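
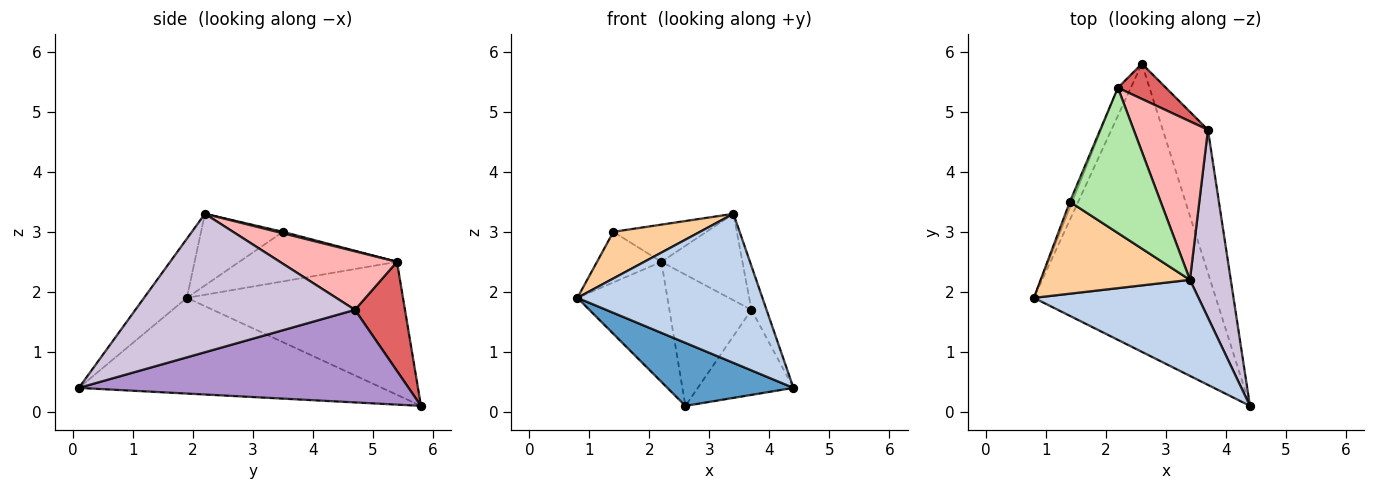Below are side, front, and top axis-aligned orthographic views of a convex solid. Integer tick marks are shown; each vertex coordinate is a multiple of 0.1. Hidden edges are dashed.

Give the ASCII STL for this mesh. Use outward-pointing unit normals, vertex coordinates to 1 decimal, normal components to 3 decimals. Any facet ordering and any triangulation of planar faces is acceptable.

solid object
 facet normal -0.457 -0.190 -0.869
  outer loop
   vertex 2.6 5.8 0.1
   vertex 4.4 0.1 0.4
   vertex 0.8 1.9 1.9
  endloop
 endfacet
 facet normal -0.191 -0.825 0.532
  outer loop
   vertex 3.4 2.2 3.3
   vertex 0.8 1.9 1.9
   vertex 4.4 0.1 0.4
  endloop
 endfacet
 facet normal -0.919 0.383 -0.089
  outer loop
   vertex 2.2 5.4 2.5
   vertex 2.6 5.8 0.1
   vertex 0.8 1.9 1.9
  endloop
 endfacet
 facet normal -0.393 -0.416 0.820
  outer loop
   vertex 1.4 3.5 3.0
   vertex 0.8 1.9 1.9
   vertex 3.4 2.2 3.3
  endloop
 endfacet
 facet normal -0.925 0.378 -0.045
  outer loop
   vertex 1.4 3.5 3.0
   vertex 2.2 5.4 2.5
   vertex 0.8 1.9 1.9
  endloop
 endfacet
 facet normal 0.016 0.248 0.969
  outer loop
   vertex 1.4 3.5 3.0
   vertex 3.4 2.2 3.3
   vertex 2.2 5.4 2.5
  endloop
 endfacet
 facet normal 0.507 0.832 0.223
  outer loop
   vertex 3.7 4.7 1.7
   vertex 2.6 5.8 0.1
   vertex 2.2 5.4 2.5
  endloop
 endfacet
 facet normal 0.569 0.394 0.722
  outer loop
   vertex 3.7 4.7 1.7
   vertex 2.2 5.4 2.5
   vertex 3.4 2.2 3.3
  endloop
 endfacet
 facet normal 0.870 0.252 -0.424
  outer loop
   vertex 3.7 4.7 1.7
   vertex 4.4 0.1 0.4
   vertex 2.6 5.8 0.1
  endloop
 endfacet
 facet normal 0.957 0.066 0.282
  outer loop
   vertex 3.7 4.7 1.7
   vertex 3.4 2.2 3.3
   vertex 4.4 0.1 0.4
  endloop
 endfacet
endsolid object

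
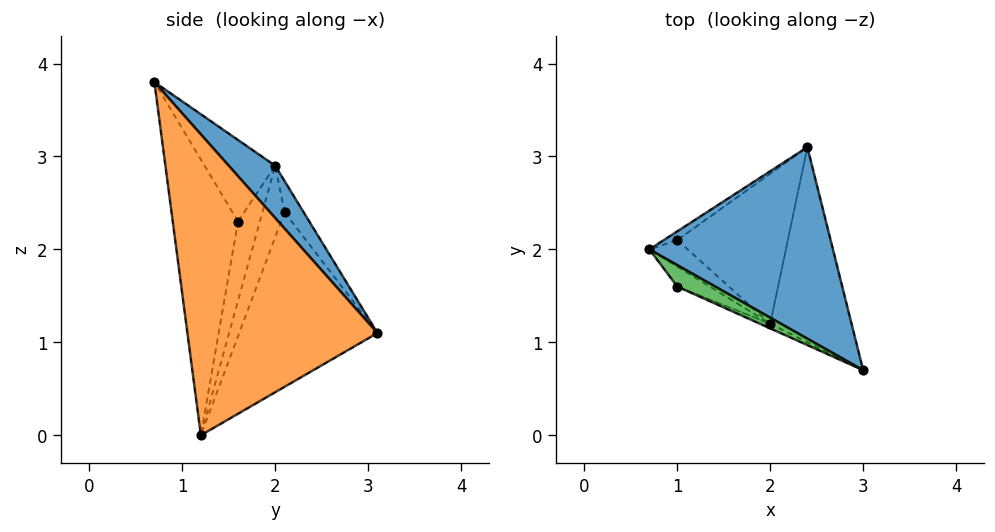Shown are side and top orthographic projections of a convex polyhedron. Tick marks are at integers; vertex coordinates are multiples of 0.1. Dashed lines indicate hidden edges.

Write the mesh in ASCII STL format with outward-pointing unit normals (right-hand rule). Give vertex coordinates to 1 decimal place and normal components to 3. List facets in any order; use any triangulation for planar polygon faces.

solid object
 facet normal 0.180 0.755 0.631
  outer loop
   vertex 2.4 3.1 1.1
   vertex 0.7 2.0 2.9
   vertex 3.0 0.7 3.8
  endloop
 endfacet
 facet normal 0.964 -0.052 -0.261
  outer loop
   vertex 2.0 1.2 0.0
   vertex 2.4 3.1 1.1
   vertex 3.0 0.7 3.8
  endloop
 endfacet
 facet normal -0.550 -0.795 0.255
  outer loop
   vertex 1.0 1.6 2.3
   vertex 3.0 0.7 3.8
   vertex 0.7 2.0 2.9
  endloop
 endfacet
 facet normal -0.918 -0.121 -0.378
  outer loop
   vertex 1.0 1.6 2.3
   vertex 0.7 2.0 2.9
   vertex 2.0 1.2 0.0
  endloop
 endfacet
 facet normal -0.401 -0.916 -0.015
  outer loop
   vertex 1.0 1.6 2.3
   vertex 2.0 1.2 0.0
   vertex 3.0 0.7 3.8
  endloop
 endfacet
 facet normal -0.728 0.610 -0.315
  outer loop
   vertex 1.0 2.1 2.4
   vertex 0.7 2.0 2.9
   vertex 2.4 3.1 1.1
  endloop
 endfacet
 facet normal -0.848 0.271 -0.455
  outer loop
   vertex 1.0 2.1 2.4
   vertex 2.0 1.2 0.0
   vertex 0.7 2.0 2.9
  endloop
 endfacet
 facet normal -0.759 0.438 -0.481
  outer loop
   vertex 1.0 2.1 2.4
   vertex 2.4 3.1 1.1
   vertex 2.0 1.2 0.0
  endloop
 endfacet
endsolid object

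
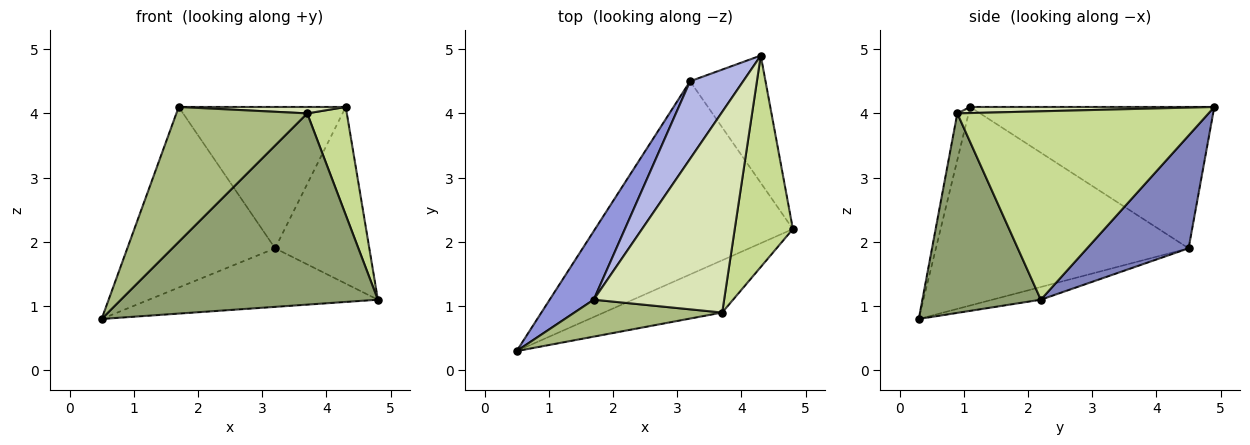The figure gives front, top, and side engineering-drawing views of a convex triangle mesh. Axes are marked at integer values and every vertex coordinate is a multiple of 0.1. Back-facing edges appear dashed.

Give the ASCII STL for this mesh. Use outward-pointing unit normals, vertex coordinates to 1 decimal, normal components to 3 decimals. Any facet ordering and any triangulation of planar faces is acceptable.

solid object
 facet normal -0.061 0.290 -0.955
  outer loop
   vertex 3.2 4.5 1.9
   vertex 4.8 2.2 1.1
   vertex 0.5 0.3 0.8
  endloop
 endfacet
 facet normal 0.658 0.611 -0.440
  outer loop
   vertex 3.2 4.5 1.9
   vertex 4.3 4.9 4.1
   vertex 4.8 2.2 1.1
  endloop
 endfacet
 facet normal -0.848 0.496 0.188
  outer loop
   vertex 3.2 4.5 1.9
   vertex 0.5 0.3 0.8
   vertex 1.7 1.1 4.1
  endloop
 endfacet
 facet normal -0.788 0.539 0.296
  outer loop
   vertex 3.2 4.5 1.9
   vertex 1.7 1.1 4.1
   vertex 4.3 4.9 4.1
  endloop
 endfacet
 facet normal 0.406 -0.881 -0.241
  outer loop
   vertex 3.7 0.9 4.0
   vertex 0.5 0.3 0.8
   vertex 4.8 2.2 1.1
  endloop
 endfacet
 facet normal -0.083 -0.961 0.263
  outer loop
   vertex 3.7 0.9 4.0
   vertex 1.7 1.1 4.1
   vertex 0.5 0.3 0.8
  endloop
 endfacet
 facet normal 0.945 -0.149 0.292
  outer loop
   vertex 3.7 0.9 4.0
   vertex 4.8 2.2 1.1
   vertex 4.3 4.9 4.1
  endloop
 endfacet
 facet normal 0.047 -0.032 0.998
  outer loop
   vertex 3.7 0.9 4.0
   vertex 4.3 4.9 4.1
   vertex 1.7 1.1 4.1
  endloop
 endfacet
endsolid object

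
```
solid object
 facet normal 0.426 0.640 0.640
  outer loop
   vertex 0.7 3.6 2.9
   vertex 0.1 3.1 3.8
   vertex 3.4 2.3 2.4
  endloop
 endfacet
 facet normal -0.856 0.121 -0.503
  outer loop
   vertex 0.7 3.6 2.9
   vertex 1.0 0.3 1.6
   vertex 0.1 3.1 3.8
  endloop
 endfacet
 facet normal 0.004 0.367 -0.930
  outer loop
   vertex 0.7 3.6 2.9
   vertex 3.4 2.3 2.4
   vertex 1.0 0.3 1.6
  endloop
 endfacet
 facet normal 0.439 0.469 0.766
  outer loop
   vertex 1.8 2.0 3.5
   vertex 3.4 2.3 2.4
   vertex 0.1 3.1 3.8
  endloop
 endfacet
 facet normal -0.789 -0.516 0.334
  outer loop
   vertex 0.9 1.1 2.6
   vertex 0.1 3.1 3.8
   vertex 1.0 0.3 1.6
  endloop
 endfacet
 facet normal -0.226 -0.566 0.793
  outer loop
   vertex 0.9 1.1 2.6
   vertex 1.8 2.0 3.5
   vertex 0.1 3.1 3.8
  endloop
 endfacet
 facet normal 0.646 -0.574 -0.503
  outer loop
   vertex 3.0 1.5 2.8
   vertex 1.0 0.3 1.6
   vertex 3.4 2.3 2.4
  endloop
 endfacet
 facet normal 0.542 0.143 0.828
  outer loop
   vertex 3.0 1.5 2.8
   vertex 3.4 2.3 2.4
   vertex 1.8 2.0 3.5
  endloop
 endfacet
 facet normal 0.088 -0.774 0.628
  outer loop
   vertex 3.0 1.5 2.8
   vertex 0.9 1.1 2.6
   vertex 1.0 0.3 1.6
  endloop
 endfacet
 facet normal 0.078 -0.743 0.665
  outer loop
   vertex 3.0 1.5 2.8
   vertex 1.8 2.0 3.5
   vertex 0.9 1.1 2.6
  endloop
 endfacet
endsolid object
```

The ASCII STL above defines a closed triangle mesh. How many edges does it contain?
15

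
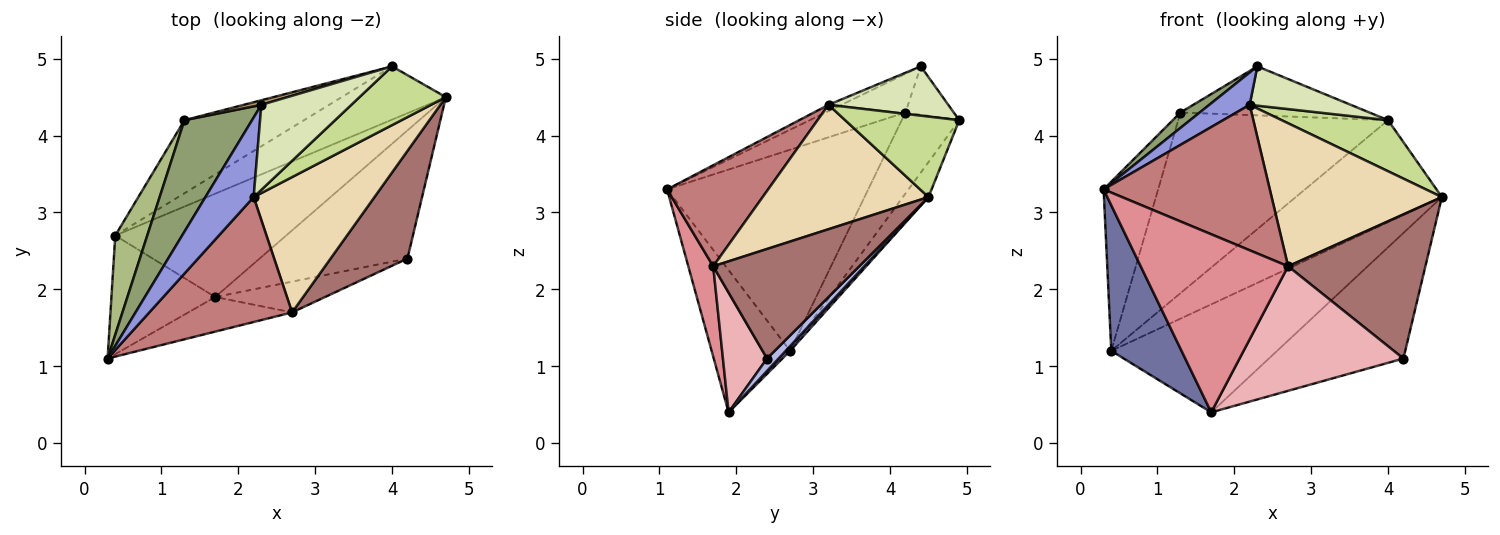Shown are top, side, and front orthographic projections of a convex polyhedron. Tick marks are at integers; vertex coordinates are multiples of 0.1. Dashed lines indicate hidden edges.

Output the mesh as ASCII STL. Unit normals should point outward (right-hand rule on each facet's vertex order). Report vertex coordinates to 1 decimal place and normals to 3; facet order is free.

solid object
 facet normal -0.655 -0.586 -0.478
  outer loop
   vertex 0.4 2.7 1.2
   vertex 1.7 1.9 0.4
   vertex 0.3 1.1 3.3
  endloop
 endfacet
 facet normal 0.019 0.722 -0.691
  outer loop
   vertex 0.4 2.7 1.2
   vertex 4.7 4.5 3.2
   vertex 1.7 1.9 0.4
  endloop
 endfacet
 facet normal -0.120 -0.373 0.920
  outer loop
   vertex 2.2 3.2 4.4
   vertex 2.3 4.4 4.9
   vertex 0.3 1.1 3.3
  endloop
 endfacet
 facet normal 0.060 0.699 -0.713
  outer loop
   vertex 4.2 2.4 1.1
   vertex 1.7 1.9 0.4
   vertex 4.7 4.5 3.2
  endloop
 endfacet
 facet normal -0.493 -0.119 0.862
  outer loop
   vertex 1.3 4.2 4.3
   vertex 0.3 1.1 3.3
   vertex 2.3 4.4 4.9
  endloop
 endfacet
 facet normal -0.954 0.259 0.152
  outer loop
   vertex 1.3 4.2 4.3
   vertex 0.4 2.7 1.2
   vertex 0.3 1.1 3.3
  endloop
 endfacet
 facet normal 0.575 -0.537 0.617
  outer loop
   vertex 4.0 4.9 4.2
   vertex 2.2 3.2 4.4
   vertex 4.7 4.5 3.2
  endloop
 endfacet
 facet normal 0.445 -0.376 0.813
  outer loop
   vertex 4.0 4.9 4.2
   vertex 2.3 4.4 4.9
   vertex 2.2 3.2 4.4
  endloop
 endfacet
 facet normal -0.247 0.965 0.090
  outer loop
   vertex 4.0 4.9 4.2
   vertex 1.3 4.2 4.3
   vertex 2.3 4.4 4.9
  endloop
 endfacet
 facet normal -0.154 0.876 -0.458
  outer loop
   vertex 4.0 4.9 4.2
   vertex 4.7 4.5 3.2
   vertex 0.4 2.7 1.2
  endloop
 endfacet
 facet normal -0.246 0.899 -0.363
  outer loop
   vertex 4.0 4.9 4.2
   vertex 0.4 2.7 1.2
   vertex 1.3 4.2 4.3
  endloop
 endfacet
 facet normal 0.578 -0.593 0.561
  outer loop
   vertex 2.7 1.7 2.3
   vertex 4.7 4.5 3.2
   vertex 2.2 3.2 4.4
  endloop
 endfacet
 facet normal 0.649 -0.610 0.455
  outer loop
   vertex 2.7 1.7 2.3
   vertex 4.2 2.4 1.1
   vertex 4.7 4.5 3.2
  endloop
 endfacet
 facet normal 0.419 -0.689 0.592
  outer loop
   vertex 2.7 1.7 2.3
   vertex 2.2 3.2 4.4
   vertex 0.3 1.1 3.3
  endloop
 endfacet
 facet normal 0.164 -0.968 -0.188
  outer loop
   vertex 2.7 1.7 2.3
   vertex 0.3 1.1 3.3
   vertex 1.7 1.9 0.4
  endloop
 endfacet
 facet normal 0.253 -0.939 -0.232
  outer loop
   vertex 2.7 1.7 2.3
   vertex 1.7 1.9 0.4
   vertex 4.2 2.4 1.1
  endloop
 endfacet
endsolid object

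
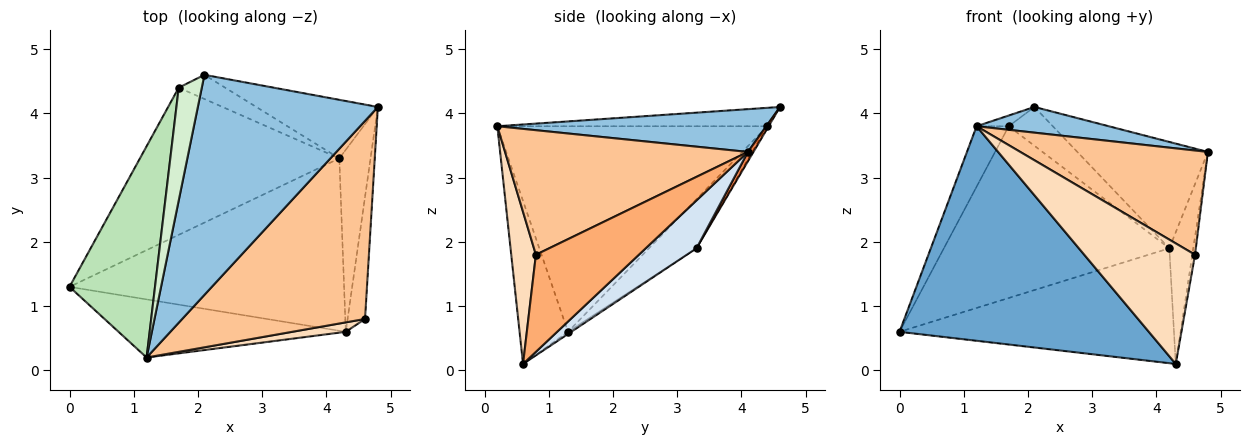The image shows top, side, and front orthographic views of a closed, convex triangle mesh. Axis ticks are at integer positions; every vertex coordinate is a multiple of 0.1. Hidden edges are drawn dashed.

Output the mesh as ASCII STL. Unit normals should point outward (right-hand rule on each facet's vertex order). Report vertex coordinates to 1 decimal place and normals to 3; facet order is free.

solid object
 facet normal -0.184 -0.949 -0.257
  outer loop
   vertex 1.2 0.2 3.8
   vertex 0.0 1.3 0.6
   vertex 4.3 0.6 0.1
  endloop
 endfacet
 facet normal 0.230 -0.113 0.967
  outer loop
   vertex 2.1 4.6 4.1
   vertex 1.2 0.2 3.8
   vertex 4.8 4.1 3.4
  endloop
 endfacet
 facet normal -0.006 0.555 -0.832
  outer loop
   vertex 4.2 3.3 1.9
   vertex 4.3 0.6 0.1
   vertex 0.0 1.3 0.6
  endloop
 endfacet
 facet normal 0.779 0.367 -0.508
  outer loop
   vertex 4.2 3.3 1.9
   vertex 4.8 4.1 3.4
   vertex 4.3 0.6 0.1
  endloop
 endfacet
 facet normal 0.037 0.875 -0.482
  outer loop
   vertex 4.2 3.3 1.9
   vertex 2.1 4.6 4.1
   vertex 4.8 4.1 3.4
  endloop
 endfacet
 facet normal 0.984 0.026 -0.177
  outer loop
   vertex 4.6 0.8 1.8
   vertex 4.3 0.6 0.1
   vertex 4.8 4.1 3.4
  endloop
 endfacet
 facet normal 0.516 -0.399 0.758
  outer loop
   vertex 4.6 0.8 1.8
   vertex 4.8 4.1 3.4
   vertex 1.2 0.2 3.8
  endloop
 endfacet
 facet normal 0.217 -0.973 0.076
  outer loop
   vertex 4.6 0.8 1.8
   vertex 1.2 0.2 3.8
   vertex 4.3 0.6 0.1
  endloop
 endfacet
 facet normal -0.158 0.750 -0.642
  outer loop
   vertex 1.7 4.4 3.8
   vertex 4.2 3.3 1.9
   vertex 0.0 1.3 0.6
  endloop
 endfacet
 facet normal -0.028 0.849 -0.528
  outer loop
   vertex 1.7 4.4 3.8
   vertex 2.1 4.6 4.1
   vertex 4.2 3.3 1.9
  endloop
 endfacet
 facet normal -0.918 0.109 0.382
  outer loop
   vertex 1.7 4.4 3.8
   vertex 0.0 1.3 0.6
   vertex 1.2 0.2 3.8
  endloop
 endfacet
 facet normal -0.622 0.074 0.780
  outer loop
   vertex 1.7 4.4 3.8
   vertex 1.2 0.2 3.8
   vertex 2.1 4.6 4.1
  endloop
 endfacet
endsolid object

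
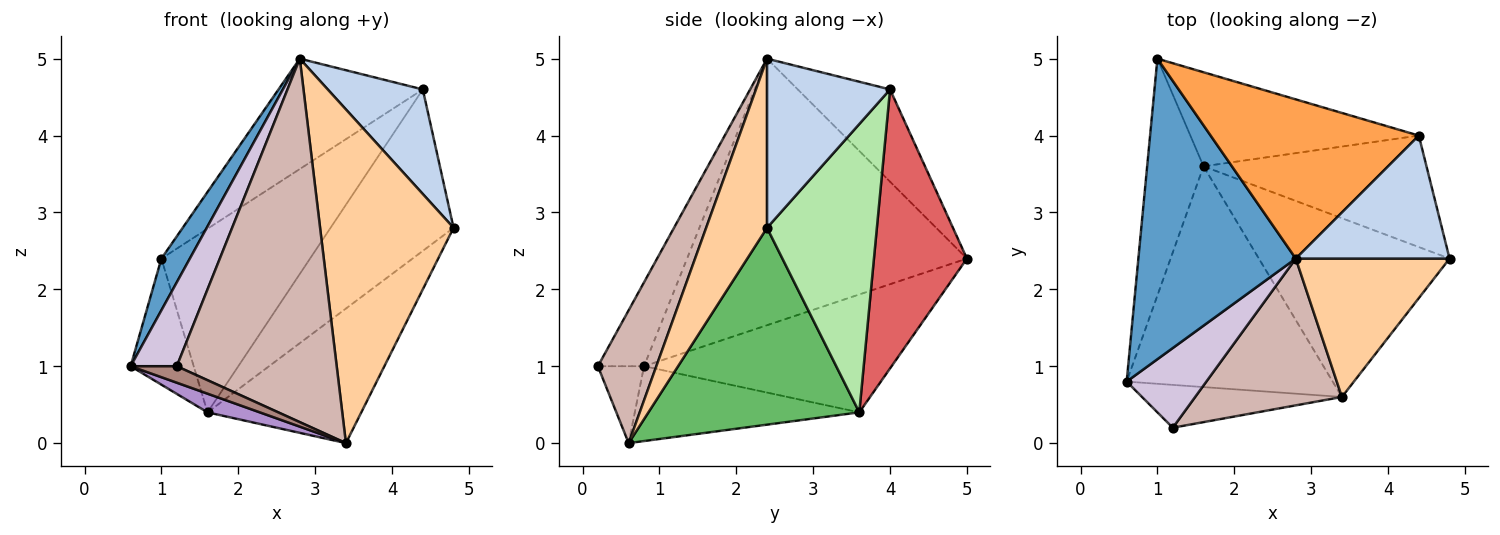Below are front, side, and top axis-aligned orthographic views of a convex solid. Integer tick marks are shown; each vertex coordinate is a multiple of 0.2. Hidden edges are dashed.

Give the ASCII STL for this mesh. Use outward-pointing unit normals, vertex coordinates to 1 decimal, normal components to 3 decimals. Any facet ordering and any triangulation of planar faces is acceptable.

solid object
 facet normal -0.858 -0.087 0.507
  outer loop
   vertex 2.8 2.4 5.0
   vertex 1.0 5.0 2.4
   vertex 0.6 0.8 1.0
  endloop
 endfacet
 facet normal 0.642 -0.496 0.584
  outer loop
   vertex 4.4 4.0 4.6
   vertex 2.8 2.4 5.0
   vertex 4.8 2.4 2.8
  endloop
 endfacet
 facet normal -0.342 0.535 0.772
  outer loop
   vertex 4.4 4.0 4.6
   vertex 1.0 5.0 2.4
   vertex 2.8 2.4 5.0
  endloop
 endfacet
 facet normal 0.388 -0.851 0.353
  outer loop
   vertex 3.4 0.6 0.0
   vertex 4.8 2.4 2.8
   vertex 2.8 2.4 5.0
  endloop
 endfacet
 facet normal 0.636 0.464 -0.616
  outer loop
   vertex 1.6 3.6 0.4
   vertex 4.8 2.4 2.8
   vertex 3.4 0.6 0.0
  endloop
 endfacet
 facet normal 0.592 0.663 -0.458
  outer loop
   vertex 1.6 3.6 0.4
   vertex 4.4 4.0 4.6
   vertex 4.8 2.4 2.8
  endloop
 endfacet
 facet normal 0.486 0.778 -0.398
  outer loop
   vertex 1.6 3.6 0.4
   vertex 1.0 5.0 2.4
   vertex 4.4 4.0 4.6
  endloop
 endfacet
 facet normal -0.879 0.224 -0.421
  outer loop
   vertex 1.6 3.6 0.4
   vertex 0.6 0.8 1.0
   vertex 1.0 5.0 2.4
  endloop
 endfacet
 facet normal -0.340 -0.079 -0.937
  outer loop
   vertex 1.6 3.6 0.4
   vertex 3.4 0.6 0.0
   vertex 0.6 0.8 1.0
  endloop
 endfacet
 facet normal -0.587 -0.587 0.558
  outer loop
   vertex 1.2 0.2 1.0
   vertex 2.8 2.4 5.0
   vertex 0.6 0.8 1.0
  endloop
 endfacet
 facet normal -0.338 -0.338 -0.878
  outer loop
   vertex 1.2 0.2 1.0
   vertex 0.6 0.8 1.0
   vertex 3.4 0.6 0.0
  endloop
 endfacet
 facet normal 0.321 -0.878 0.355
  outer loop
   vertex 1.2 0.2 1.0
   vertex 3.4 0.6 0.0
   vertex 2.8 2.4 5.0
  endloop
 endfacet
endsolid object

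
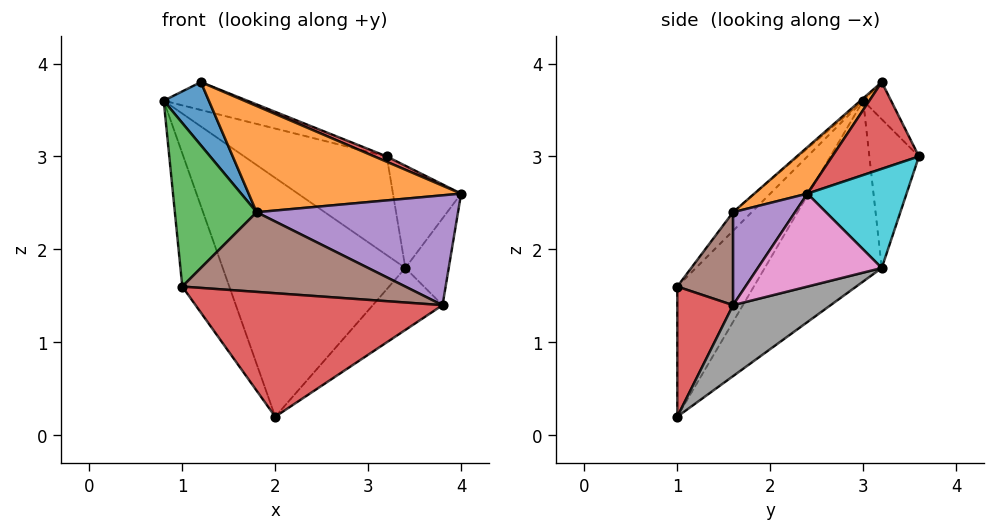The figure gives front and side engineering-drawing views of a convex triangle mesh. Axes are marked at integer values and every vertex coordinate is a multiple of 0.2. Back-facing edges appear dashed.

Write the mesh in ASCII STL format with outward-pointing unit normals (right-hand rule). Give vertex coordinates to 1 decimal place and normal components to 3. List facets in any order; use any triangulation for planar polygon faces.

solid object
 facet normal -0.728 0.447 -0.520
  outer loop
   vertex 2.0 1.0 0.2
   vertex 1.0 1.0 1.6
   vertex 0.8 3.0 3.6
  endloop
 endfacet
 facet normal -0.445 0.694 -0.566
  outer loop
   vertex 3.4 3.2 1.8
   vertex 2.0 1.0 0.2
   vertex 0.8 3.0 3.6
  endloop
 endfacet
 facet normal -0.160 -0.706 0.690
  outer loop
   vertex 1.8 1.6 2.4
   vertex 0.8 3.0 3.6
   vertex 1.0 1.0 1.6
  endloop
 endfacet
 facet normal 0.218 -0.964 0.155
  outer loop
   vertex 3.8 1.6 1.4
   vertex 1.0 1.0 1.6
   vertex 2.0 1.0 0.2
  endloop
 endfacet
 facet normal 0.253 -0.824 0.507
  outer loop
   vertex 3.8 1.6 1.4
   vertex 4.0 2.4 2.6
   vertex 1.8 1.6 2.4
  endloop
 endfacet
 facet normal 0.218 -0.873 0.436
  outer loop
   vertex 3.8 1.6 1.4
   vertex 1.8 1.6 2.4
   vertex 1.0 1.0 1.6
  endloop
 endfacet
 facet normal 0.883 0.309 -0.353
  outer loop
   vertex 3.8 1.6 1.4
   vertex 3.4 3.2 1.8
   vertex 4.0 2.4 2.6
  endloop
 endfacet
 facet normal 0.449 0.321 -0.834
  outer loop
   vertex 3.8 1.6 1.4
   vertex 2.0 1.0 0.2
   vertex 3.4 3.2 1.8
  endloop
 endfacet
 facet normal -0.308 0.886 -0.347
  outer loop
   vertex 3.2 3.6 3.0
   vertex 3.4 3.2 1.8
   vertex 0.8 3.0 3.6
  endloop
 endfacet
 facet normal 0.823 0.566 -0.051
  outer loop
   vertex 3.2 3.6 3.0
   vertex 4.0 2.4 2.6
   vertex 3.4 3.2 1.8
  endloop
 endfacet
 facet normal -0.039 -0.666 0.745
  outer loop
   vertex 1.2 3.2 3.8
   vertex 0.8 3.0 3.6
   vertex 1.8 1.6 2.4
  endloop
 endfacet
 facet normal 0.154 -0.617 0.772
  outer loop
   vertex 1.2 3.2 3.8
   vertex 1.8 1.6 2.4
   vertex 4.0 2.4 2.6
  endloop
 endfacet
 facet normal -0.302 0.905 -0.302
  outer loop
   vertex 1.2 3.2 3.8
   vertex 3.2 3.6 3.0
   vertex 0.8 3.0 3.6
  endloop
 endfacet
 facet normal 0.380 -0.054 0.923
  outer loop
   vertex 1.2 3.2 3.8
   vertex 4.0 2.4 2.6
   vertex 3.2 3.6 3.0
  endloop
 endfacet
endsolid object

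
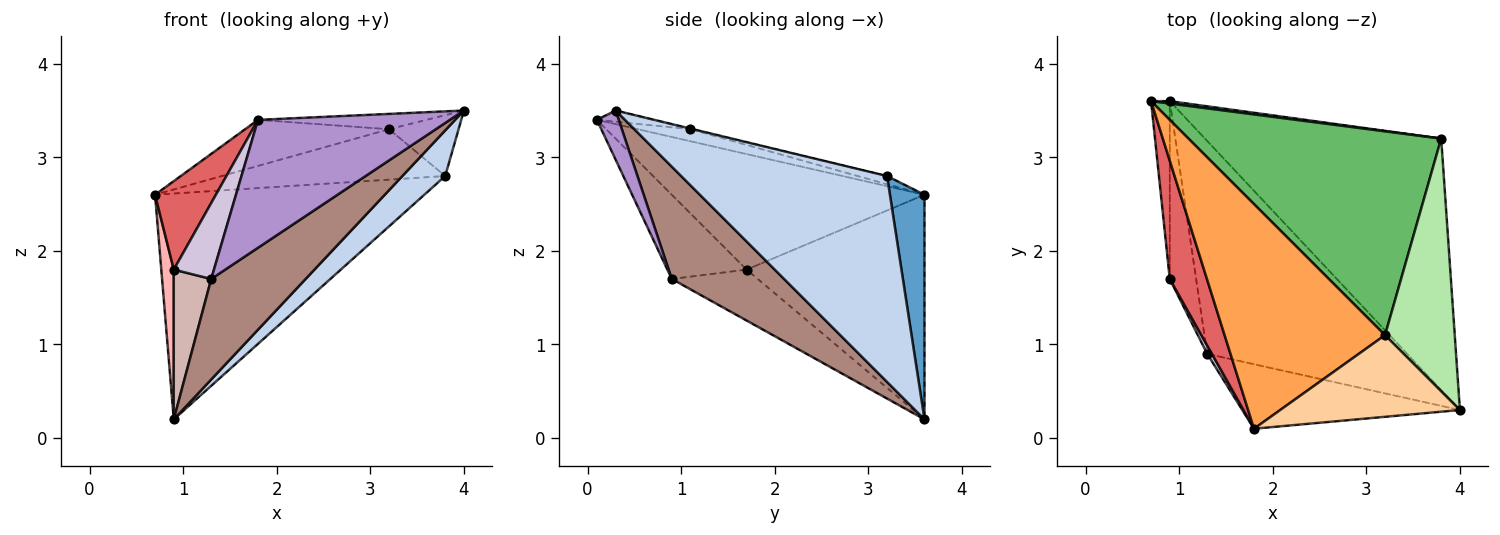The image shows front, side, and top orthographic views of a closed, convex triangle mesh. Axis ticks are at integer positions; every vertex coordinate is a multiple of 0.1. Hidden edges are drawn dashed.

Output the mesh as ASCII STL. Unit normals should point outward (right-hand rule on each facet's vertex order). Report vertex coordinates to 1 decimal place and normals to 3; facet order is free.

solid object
 facet normal 0.127 0.992 0.011
  outer loop
   vertex 3.8 3.2 2.8
   vertex 0.9 3.6 0.2
   vertex 0.7 3.6 2.6
  endloop
 endfacet
 facet normal 0.651 -0.135 -0.747
  outer loop
   vertex 3.8 3.2 2.8
   vertex 4.0 0.3 3.5
   vertex 0.9 3.6 0.2
  endloop
 endfacet
 facet normal -0.073 0.200 0.977
  outer loop
   vertex 3.2 1.1 3.3
   vertex 0.7 3.6 2.6
   vertex 1.8 0.1 3.4
  endloop
 endfacet
 facet normal -0.061 0.184 0.981
  outer loop
   vertex 3.2 1.1 3.3
   vertex 1.8 0.1 3.4
   vertex 4.0 0.3 3.5
  endloop
 endfacet
 facet normal -0.032 0.240 0.970
  outer loop
   vertex 3.2 1.1 3.3
   vertex 3.8 3.2 2.8
   vertex 0.7 3.6 2.6
  endloop
 endfacet
 facet normal -0.009 0.234 0.972
  outer loop
   vertex 3.2 1.1 3.3
   vertex 4.0 0.3 3.5
   vertex 3.8 3.2 2.8
  endloop
 endfacet
 facet normal -0.928 -0.223 0.299
  outer loop
   vertex 0.9 1.7 1.8
   vertex 1.8 0.1 3.4
   vertex 0.7 3.6 2.6
  endloop
 endfacet
 facet normal -0.994 -0.070 -0.083
  outer loop
   vertex 0.9 1.7 1.8
   vertex 0.7 3.6 2.6
   vertex 0.9 3.6 0.2
  endloop
 endfacet
 facet normal 0.101 -0.888 -0.448
  outer loop
   vertex 1.3 0.9 1.7
   vertex 4.0 0.3 3.5
   vertex 1.8 0.1 3.4
  endloop
 endfacet
 facet normal -0.891 -0.452 0.049
  outer loop
   vertex 1.3 0.9 1.7
   vertex 1.8 0.1 3.4
   vertex 0.9 1.7 1.8
  endloop
 endfacet
 facet normal 0.453 -0.381 -0.806
  outer loop
   vertex 1.3 0.9 1.7
   vertex 0.9 3.6 0.2
   vertex 4.0 0.3 3.5
  endloop
 endfacet
 facet normal -0.829 -0.361 -0.428
  outer loop
   vertex 1.3 0.9 1.7
   vertex 0.9 1.7 1.8
   vertex 0.9 3.6 0.2
  endloop
 endfacet
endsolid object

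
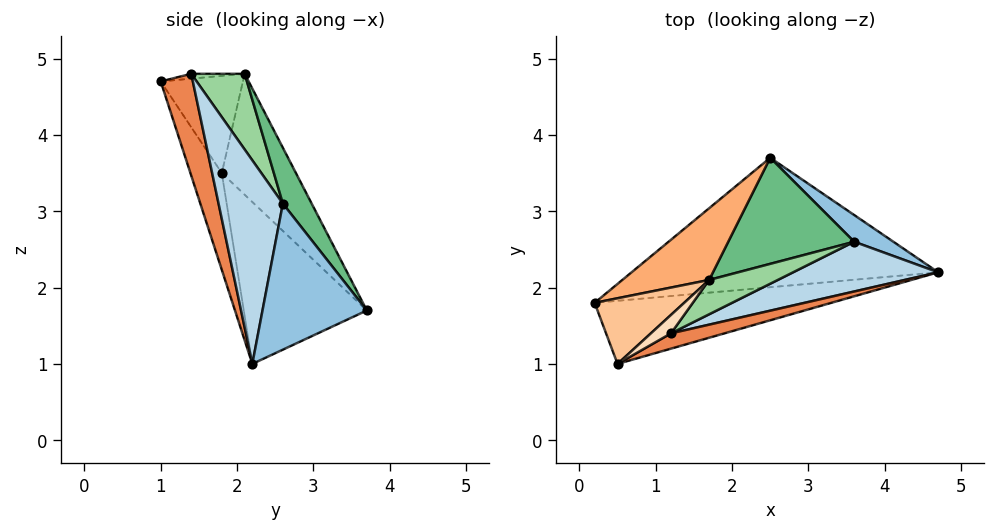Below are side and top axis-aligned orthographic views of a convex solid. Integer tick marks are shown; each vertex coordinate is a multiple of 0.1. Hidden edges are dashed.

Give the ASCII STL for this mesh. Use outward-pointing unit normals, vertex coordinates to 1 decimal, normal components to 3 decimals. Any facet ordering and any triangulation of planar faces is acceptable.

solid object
 facet normal -0.451 -0.263 -0.853
  outer loop
   vertex 2.5 3.7 1.7
   vertex 4.7 2.2 1.0
   vertex 0.2 1.8 3.5
  endloop
 endfacet
 facet normal 0.590 0.792 0.158
  outer loop
   vertex 3.6 2.6 3.1
   vertex 4.7 2.2 1.0
   vertex 2.5 3.7 1.7
  endloop
 endfacet
 facet normal 0.634 -0.628 0.452
  outer loop
   vertex 3.6 2.6 3.1
   vertex 1.2 1.4 4.8
   vertex 4.7 2.2 1.0
  endloop
 endfacet
 facet normal -0.207 -0.837 -0.506
  outer loop
   vertex 0.5 1.0 4.7
   vertex 0.2 1.8 3.5
   vertex 4.7 2.2 1.0
  endloop
 endfacet
 facet normal 0.456 -0.857 0.239
  outer loop
   vertex 0.5 1.0 4.7
   vertex 4.7 2.2 1.0
   vertex 1.2 1.4 4.8
  endloop
 endfacet
 facet normal -0.443 0.838 0.318
  outer loop
   vertex 1.7 2.1 4.8
   vertex 2.5 3.7 1.7
   vertex 0.2 1.8 3.5
  endloop
 endfacet
 facet normal -0.591 0.595 0.545
  outer loop
   vertex 1.7 2.1 4.8
   vertex 0.2 1.8 3.5
   vertex 0.5 1.0 4.7
  endloop
 endfacet
 facet normal -0.231 0.165 0.959
  outer loop
   vertex 1.7 2.1 4.8
   vertex 0.5 1.0 4.7
   vertex 1.2 1.4 4.8
  endloop
 endfacet
 facet normal 0.218 0.843 0.491
  outer loop
   vertex 1.7 2.1 4.8
   vertex 3.6 2.6 3.1
   vertex 2.5 3.7 1.7
  endloop
 endfacet
 facet normal 0.655 -0.468 0.594
  outer loop
   vertex 1.7 2.1 4.8
   vertex 1.2 1.4 4.8
   vertex 3.6 2.6 3.1
  endloop
 endfacet
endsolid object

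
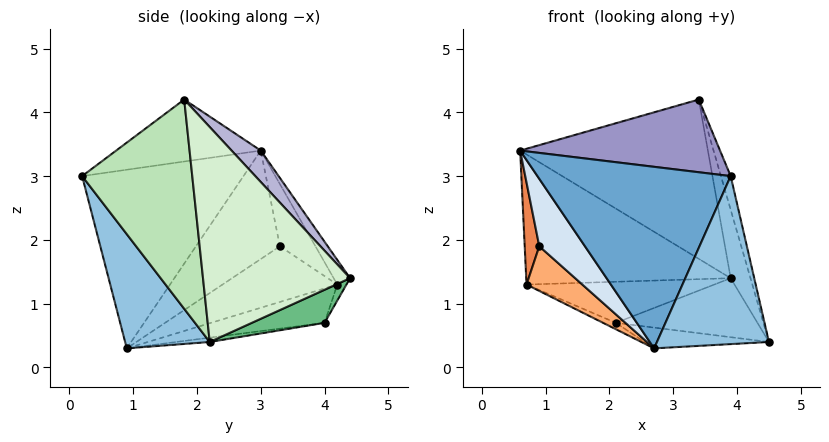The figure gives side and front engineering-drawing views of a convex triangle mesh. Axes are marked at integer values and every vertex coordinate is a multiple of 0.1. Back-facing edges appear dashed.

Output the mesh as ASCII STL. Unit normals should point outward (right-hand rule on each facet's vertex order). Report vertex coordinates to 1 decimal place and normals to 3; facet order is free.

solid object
 facet normal -0.639 -0.765 0.086
  outer loop
   vertex 2.7 0.9 0.3
   vertex 3.9 0.2 3.0
   vertex 0.6 3.0 3.4
  endloop
 endfacet
 facet normal 0.544 -0.721 -0.429
  outer loop
   vertex 2.7 0.9 0.3
   vertex 4.5 2.2 0.4
   vertex 3.9 0.2 3.0
  endloop
 endfacet
 facet normal -0.070 0.868 0.492
  outer loop
   vertex 3.9 4.4 1.4
   vertex 0.7 4.2 1.3
   vertex 0.6 3.0 3.4
  endloop
 endfacet
 facet normal -0.848 -0.461 -0.262
  outer loop
   vertex 0.9 3.3 1.9
   vertex 2.7 0.9 0.3
   vertex 0.6 3.0 3.4
  endloop
 endfacet
 facet normal -0.895 -0.367 -0.252
  outer loop
   vertex 0.9 3.3 1.9
   vertex 0.6 3.0 3.4
   vertex 0.7 4.2 1.3
  endloop
 endfacet
 facet normal -0.847 -0.412 -0.335
  outer loop
   vertex 0.9 3.3 1.9
   vertex 0.7 4.2 1.3
   vertex 2.7 0.9 0.3
  endloop
 endfacet
 facet normal -0.033 0.122 -0.992
  outer loop
   vertex 2.1 4.0 0.7
   vertex 4.5 2.2 0.4
   vertex 2.7 0.9 0.3
  endloop
 endfacet
 facet normal -0.388 0.044 -0.921
  outer loop
   vertex 2.1 4.0 0.7
   vertex 2.7 0.9 0.3
   vertex 0.7 4.2 1.3
  endloop
 endfacet
 facet normal 0.233 0.454 -0.860
  outer loop
   vertex 2.1 4.0 0.7
   vertex 3.9 4.4 1.4
   vertex 4.5 2.2 0.4
  endloop
 endfacet
 facet normal -0.044 0.912 -0.407
  outer loop
   vertex 2.1 4.0 0.7
   vertex 0.7 4.2 1.3
   vertex 3.9 4.4 1.4
  endloop
 endfacet
 facet normal 0.955 0.084 0.285
  outer loop
   vertex 3.4 1.8 4.2
   vertex 3.9 0.2 3.0
   vertex 4.5 2.2 0.4
  endloop
 endfacet
 facet normal 0.949 0.128 0.288
  outer loop
   vertex 3.4 1.8 4.2
   vertex 4.5 2.2 0.4
   vertex 3.9 4.4 1.4
  endloop
 endfacet
 facet normal -0.450 -0.622 0.641
  outer loop
   vertex 3.4 1.8 4.2
   vertex 0.6 3.0 3.4
   vertex 3.9 0.2 3.0
  endloop
 endfacet
 facet normal 0.112 0.718 0.687
  outer loop
   vertex 3.4 1.8 4.2
   vertex 3.9 4.4 1.4
   vertex 0.6 3.0 3.4
  endloop
 endfacet
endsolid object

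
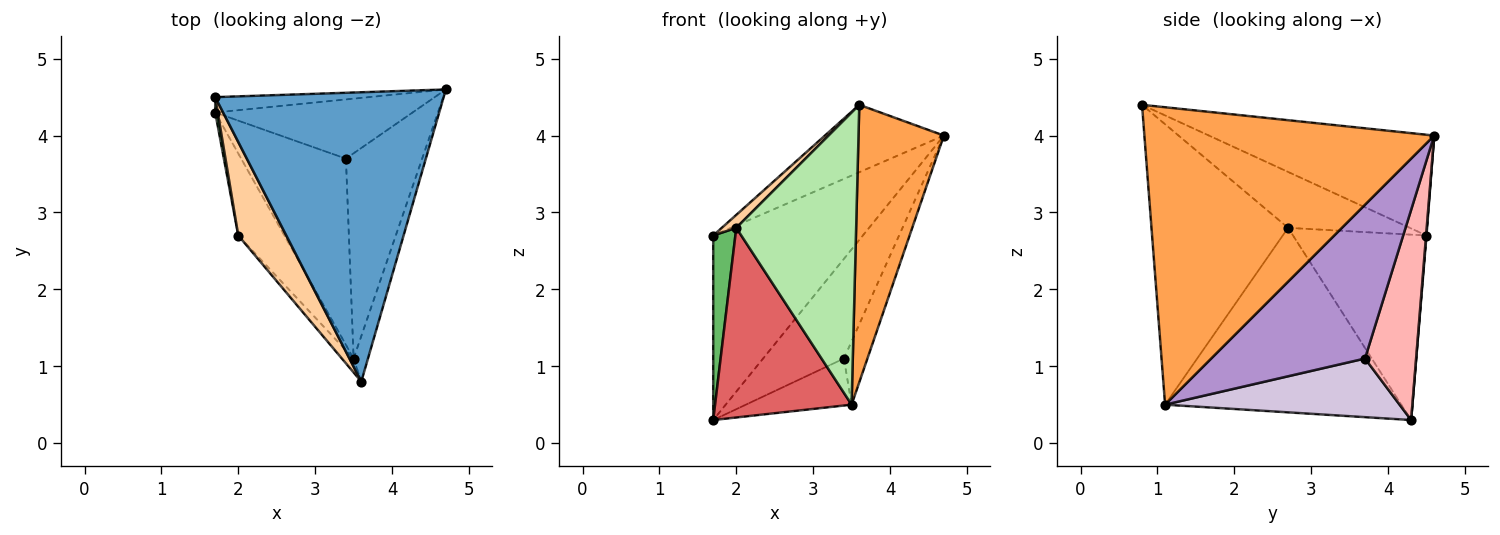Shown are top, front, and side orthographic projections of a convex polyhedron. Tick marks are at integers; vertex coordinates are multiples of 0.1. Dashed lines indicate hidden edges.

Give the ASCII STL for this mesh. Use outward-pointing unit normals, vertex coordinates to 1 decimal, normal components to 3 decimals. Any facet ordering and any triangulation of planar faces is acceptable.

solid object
 facet normal -0.395 0.208 0.895
  outer loop
   vertex 3.6 0.8 4.4
   vertex 4.7 4.6 4.0
   vertex 1.7 4.5 2.7
  endloop
 endfacet
 facet normal 0.003 0.997 -0.083
  outer loop
   vertex 1.7 4.3 0.3
   vertex 1.7 4.5 2.7
   vertex 4.7 4.6 4.0
  endloop
 endfacet
 facet normal 0.958 -0.282 -0.046
  outer loop
   vertex 3.5 1.1 0.5
   vertex 4.7 4.6 4.0
   vertex 3.6 0.8 4.4
  endloop
 endfacet
 facet normal -0.756 -0.090 0.649
  outer loop
   vertex 2.0 2.7 2.8
   vertex 3.6 0.8 4.4
   vertex 1.7 4.5 2.7
  endloop
 endfacet
 facet normal -0.986 -0.164 0.014
  outer loop
   vertex 2.0 2.7 2.8
   vertex 1.7 4.5 2.7
   vertex 1.7 4.3 0.3
  endloop
 endfacet
 facet normal -0.751 -0.659 -0.031
  outer loop
   vertex 2.0 2.7 2.8
   vertex 3.5 1.1 0.5
   vertex 3.6 0.8 4.4
  endloop
 endfacet
 facet normal -0.846 -0.489 -0.212
  outer loop
   vertex 2.0 2.7 2.8
   vertex 1.7 4.3 0.3
   vertex 3.5 1.1 0.5
  endloop
 endfacet
 facet normal 0.478 0.755 -0.449
  outer loop
   vertex 3.4 3.7 1.1
   vertex 1.7 4.3 0.3
   vertex 4.7 4.6 4.0
  endloop
 endfacet
 facet normal 0.888 0.136 -0.440
  outer loop
   vertex 3.4 3.7 1.1
   vertex 4.7 4.6 4.0
   vertex 3.5 1.1 0.5
  endloop
 endfacet
 facet normal 0.477 0.215 -0.852
  outer loop
   vertex 3.4 3.7 1.1
   vertex 3.5 1.1 0.5
   vertex 1.7 4.3 0.3
  endloop
 endfacet
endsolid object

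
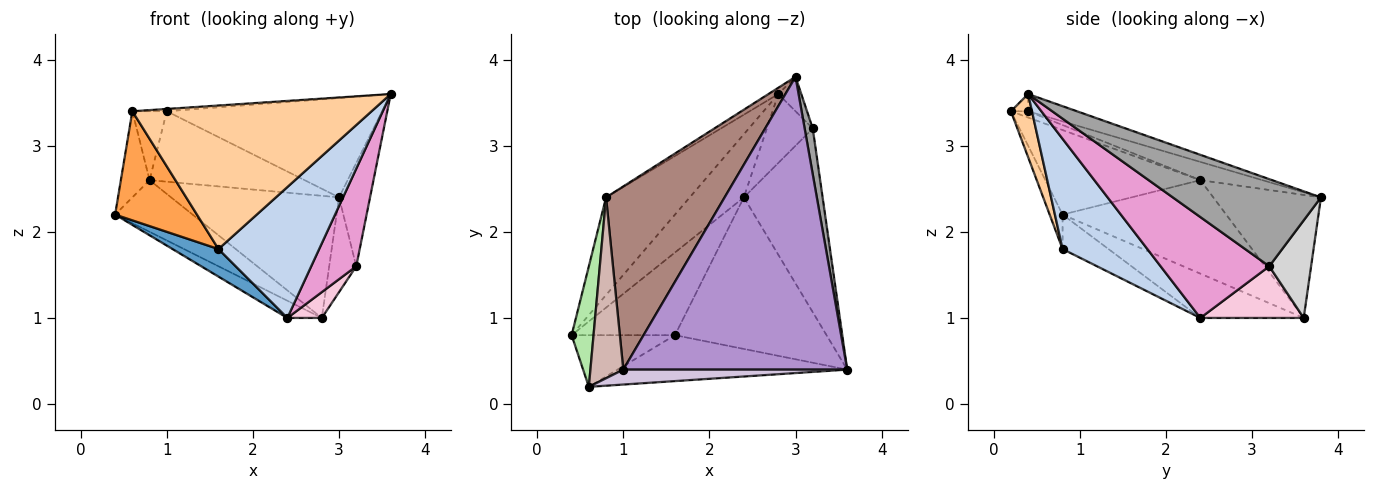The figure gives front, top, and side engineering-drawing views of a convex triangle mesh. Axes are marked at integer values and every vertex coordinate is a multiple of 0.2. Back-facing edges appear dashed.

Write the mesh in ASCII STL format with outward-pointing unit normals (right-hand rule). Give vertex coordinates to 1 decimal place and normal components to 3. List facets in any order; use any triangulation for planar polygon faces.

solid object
 facet normal -0.302 -0.302 -0.905
  outer loop
   vertex 1.6 0.8 1.8
   vertex 0.4 0.8 2.2
   vertex 2.4 2.4 1.0
  endloop
 endfacet
 facet normal 0.482 -0.573 -0.663
  outer loop
   vertex 1.6 0.8 1.8
   vertex 2.4 2.4 1.0
   vertex 3.6 0.4 3.6
  endloop
 endfacet
 facet normal -0.141 -0.895 -0.424
  outer loop
   vertex 1.6 0.8 1.8
   vertex 0.6 0.2 3.4
   vertex 0.4 0.8 2.2
  endloop
 endfacet
 facet normal 0.084 -0.949 -0.304
  outer loop
   vertex 1.6 0.8 1.8
   vertex 3.6 0.4 3.6
   vertex 0.6 0.2 3.4
  endloop
 endfacet
 facet normal -0.620 0.207 -0.757
  outer loop
   vertex 2.8 3.6 1.0
   vertex 2.4 2.4 1.0
   vertex 0.4 0.8 2.2
  endloop
 endfacet
 facet normal -0.953 0.176 0.247
  outer loop
   vertex 0.8 2.4 2.6
   vertex 0.4 0.8 2.2
   vertex 0.6 0.2 3.4
  endloop
 endfacet
 facet normal -0.703 0.333 -0.629
  outer loop
   vertex 0.8 2.4 2.6
   vertex 2.8 3.6 1.0
   vertex 0.4 0.8 2.2
  endloop
 endfacet
 facet normal -0.539 0.841 -0.043
  outer loop
   vertex 0.8 2.4 2.6
   vertex 3.0 3.8 2.4
   vertex 2.8 3.6 1.0
  endloop
 endfacet
 facet normal -0.073 0.321 0.944
  outer loop
   vertex 1.0 0.4 3.4
   vertex 3.6 0.4 3.6
   vertex 3.0 3.8 2.4
  endloop
 endfacet
 facet normal -0.076 0.152 0.986
  outer loop
   vertex 1.0 0.4 3.4
   vertex 0.6 0.2 3.4
   vertex 3.6 0.4 3.6
  endloop
 endfacet
 facet normal -0.142 0.355 0.924
  outer loop
   vertex 1.0 0.4 3.4
   vertex 3.0 3.8 2.4
   vertex 0.8 2.4 2.6
  endloop
 endfacet
 facet normal -0.175 0.350 0.920
  outer loop
   vertex 1.0 0.4 3.4
   vertex 0.8 2.4 2.6
   vertex 0.6 0.2 3.4
  endloop
 endfacet
 facet normal 0.749 -0.311 -0.585
  outer loop
   vertex 3.2 3.2 1.6
   vertex 3.6 0.4 3.6
   vertex 2.4 2.4 1.0
  endloop
 endfacet
 facet normal 0.725 -0.242 -0.645
  outer loop
   vertex 3.2 3.2 1.6
   vertex 2.4 2.4 1.0
   vertex 2.8 3.6 1.0
  endloop
 endfacet
 facet normal 0.975 0.204 0.091
  outer loop
   vertex 3.2 3.2 1.6
   vertex 3.0 3.8 2.4
   vertex 3.6 0.4 3.6
  endloop
 endfacet
 facet normal 0.824 0.533 -0.194
  outer loop
   vertex 3.2 3.2 1.6
   vertex 2.8 3.6 1.0
   vertex 3.0 3.8 2.4
  endloop
 endfacet
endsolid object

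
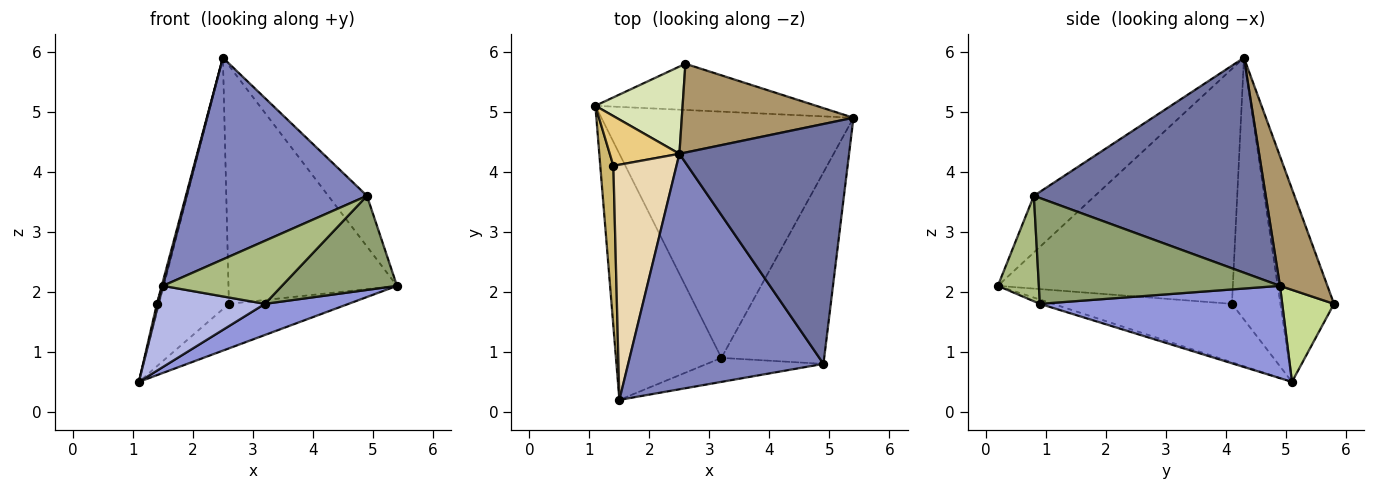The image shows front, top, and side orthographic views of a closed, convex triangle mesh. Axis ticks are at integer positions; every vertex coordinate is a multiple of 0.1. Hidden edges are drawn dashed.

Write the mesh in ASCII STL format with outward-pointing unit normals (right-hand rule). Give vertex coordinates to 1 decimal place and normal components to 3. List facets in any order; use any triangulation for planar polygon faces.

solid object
 facet normal 0.778 0.130 0.614
  outer loop
   vertex 4.9 0.8 3.6
   vertex 5.4 4.9 2.1
   vertex 2.5 4.3 5.9
  endloop
 endfacet
 facet normal -0.215 -0.635 0.742
  outer loop
   vertex 4.9 0.8 3.6
   vertex 2.5 4.3 5.9
   vertex 1.5 0.2 2.1
  endloop
 endfacet
 facet normal 0.341 -0.118 -0.932
  outer loop
   vertex 3.2 0.9 1.8
   vertex 1.1 5.1 0.5
   vertex 5.4 4.9 2.1
  endloop
 endfacet
 facet normal -0.039 -0.313 -0.949
  outer loop
   vertex 3.2 0.9 1.8
   vertex 1.5 0.2 2.1
   vertex 1.1 5.1 0.5
  endloop
 endfacet
 facet normal 0.679 -0.324 -0.659
  outer loop
   vertex 3.2 0.9 1.8
   vertex 5.4 4.9 2.1
   vertex 4.9 0.8 3.6
  endloop
 endfacet
 facet normal 0.306 -0.890 -0.339
  outer loop
   vertex 3.2 0.9 1.8
   vertex 4.9 0.8 3.6
   vertex 1.5 0.2 2.1
  endloop
 endfacet
 facet normal 0.288 0.665 -0.690
  outer loop
   vertex 2.6 5.8 1.8
   vertex 5.4 4.9 2.1
   vertex 1.1 5.1 0.5
  endloop
 endfacet
 facet normal -0.587 0.765 0.265
  outer loop
   vertex 2.6 5.8 1.8
   vertex 1.1 5.1 0.5
   vertex 2.5 4.3 5.9
  endloop
 endfacet
 facet normal 0.255 0.906 0.338
  outer loop
   vertex 2.6 5.8 1.8
   vertex 2.5 4.3 5.9
   vertex 5.4 4.9 2.1
  endloop
 endfacet
 facet normal -0.976 -0.008 0.219
  outer loop
   vertex 1.4 4.1 1.8
   vertex 1.1 5.1 0.5
   vertex 1.5 0.2 2.1
  endloop
 endfacet
 facet normal -0.965 0.044 0.257
  outer loop
   vertex 1.4 4.1 1.8
   vertex 2.5 4.3 5.9
   vertex 1.1 5.1 0.5
  endloop
 endfacet
 facet normal -0.966 -0.005 0.259
  outer loop
   vertex 1.4 4.1 1.8
   vertex 1.5 0.2 2.1
   vertex 2.5 4.3 5.9
  endloop
 endfacet
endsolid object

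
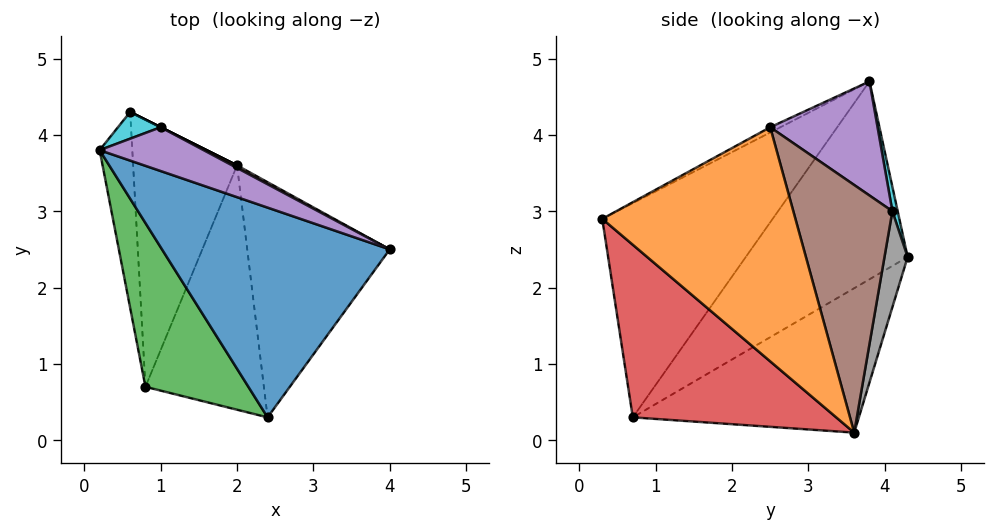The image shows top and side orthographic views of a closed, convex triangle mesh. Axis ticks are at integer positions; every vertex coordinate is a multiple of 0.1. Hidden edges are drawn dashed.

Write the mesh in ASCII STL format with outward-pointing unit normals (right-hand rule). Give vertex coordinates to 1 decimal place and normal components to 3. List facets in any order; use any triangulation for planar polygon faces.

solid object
 facet normal -0.020 -0.467 0.884
  outer loop
   vertex 2.4 0.3 2.9
   vertex 4.0 2.5 4.1
   vertex 0.2 3.8 4.7
  endloop
 endfacet
 facet normal 0.809 -0.320 -0.493
  outer loop
   vertex 2.0 3.6 0.1
   vertex 4.0 2.5 4.1
   vertex 2.4 0.3 2.9
  endloop
 endfacet
 facet normal -0.707 -0.620 0.340
  outer loop
   vertex 0.8 0.7 0.3
   vertex 2.4 0.3 2.9
   vertex 0.2 3.8 4.7
  endloop
 endfacet
 facet normal 0.771 -0.355 -0.529
  outer loop
   vertex 0.8 0.7 0.3
   vertex 2.0 3.6 0.1
   vertex 2.4 0.3 2.9
  endloop
 endfacet
 facet normal 0.352 0.880 0.321
  outer loop
   vertex 1.0 4.1 3.0
   vertex 0.2 3.8 4.7
   vertex 4.0 2.5 4.1
  endloop
 endfacet
 facet normal 0.468 0.884 0.009
  outer loop
   vertex 1.0 4.1 3.0
   vertex 4.0 2.5 4.1
   vertex 2.0 3.6 0.1
  endloop
 endfacet
 facet normal -0.778 0.283 -0.560
  outer loop
   vertex 0.6 4.3 2.4
   vertex 2.0 3.6 0.1
   vertex 0.8 0.7 0.3
  endloop
 endfacet
 facet normal 0.447 0.894 0.000
  outer loop
   vertex 0.6 4.3 2.4
   vertex 1.0 4.1 3.0
   vertex 2.0 3.6 0.1
  endloop
 endfacet
 facet normal -0.986 0.040 -0.163
  outer loop
   vertex 0.6 4.3 2.4
   vertex 0.8 0.7 0.3
   vertex 0.2 3.8 4.7
  endloop
 endfacet
 facet normal 0.133 0.963 0.233
  outer loop
   vertex 0.6 4.3 2.4
   vertex 0.2 3.8 4.7
   vertex 1.0 4.1 3.0
  endloop
 endfacet
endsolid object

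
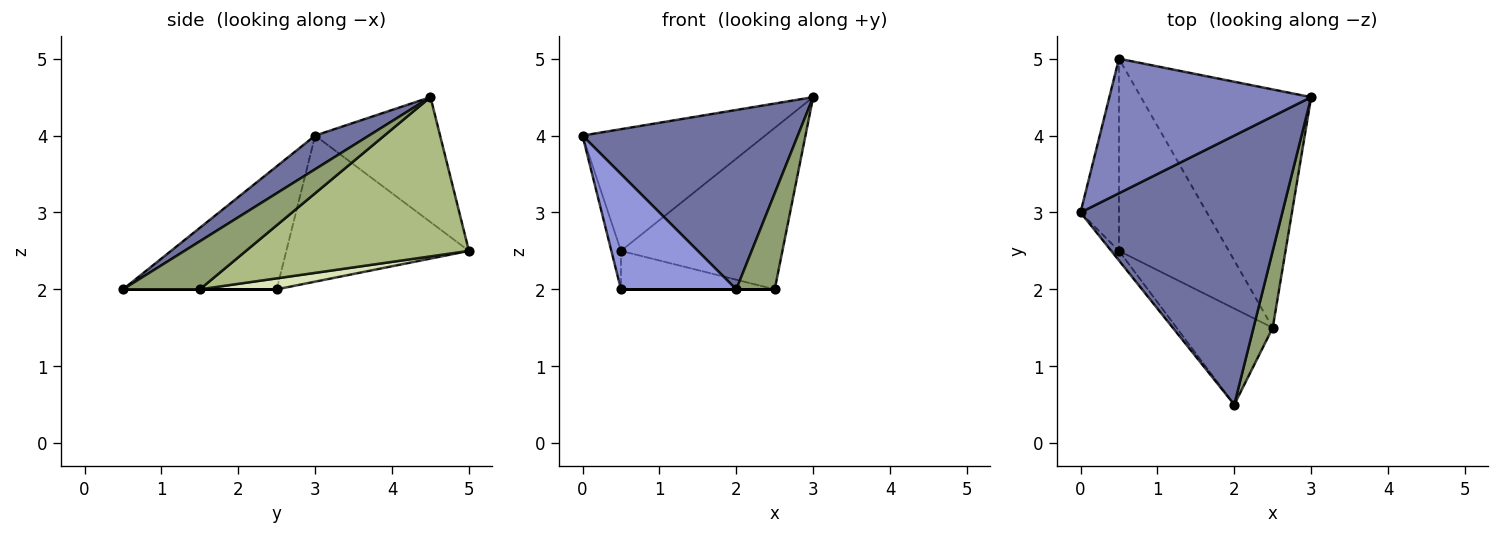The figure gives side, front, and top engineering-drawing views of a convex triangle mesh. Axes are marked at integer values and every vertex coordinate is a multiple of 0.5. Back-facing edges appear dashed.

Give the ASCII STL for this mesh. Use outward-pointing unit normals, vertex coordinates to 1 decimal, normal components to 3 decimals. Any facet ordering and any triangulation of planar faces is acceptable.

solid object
 facet normal 0.137 -0.549 0.824
  outer loop
   vertex 2.0 0.5 2.0
   vertex 3.0 4.5 4.5
   vertex 0.0 3.0 4.0
  endloop
 endfacet
 facet normal -0.417 0.610 0.674
  outer loop
   vertex 0.5 5.0 2.5
   vertex 0.0 3.0 4.0
   vertex 3.0 4.5 4.5
  endloop
 endfacet
 facet normal -0.799 -0.599 -0.050
  outer loop
   vertex 0.5 2.5 2.0
   vertex 2.0 0.5 2.0
   vertex 0.0 3.0 4.0
  endloop
 endfacet
 facet normal -0.966 0.051 -0.254
  outer loop
   vertex 0.5 2.5 2.0
   vertex 0.0 3.0 4.0
   vertex 0.5 5.0 2.5
  endloop
 endfacet
 facet normal 0.842 -0.421 0.337
  outer loop
   vertex 2.5 1.5 2.0
   vertex 3.0 4.5 4.5
   vertex 2.0 0.5 2.0
  endloop
 endfacet
 facet normal 0.612 0.443 -0.655
  outer loop
   vertex 2.5 1.5 2.0
   vertex 0.5 5.0 2.5
   vertex 3.0 4.5 4.5
  endloop
 endfacet
 facet normal 0.000 0.000 -1.000
  outer loop
   vertex 2.5 1.5 2.0
   vertex 2.0 0.5 2.0
   vertex 0.5 2.5 2.0
  endloop
 endfacet
 facet normal 0.098 0.195 -0.976
  outer loop
   vertex 2.5 1.5 2.0
   vertex 0.5 2.5 2.0
   vertex 0.5 5.0 2.5
  endloop
 endfacet
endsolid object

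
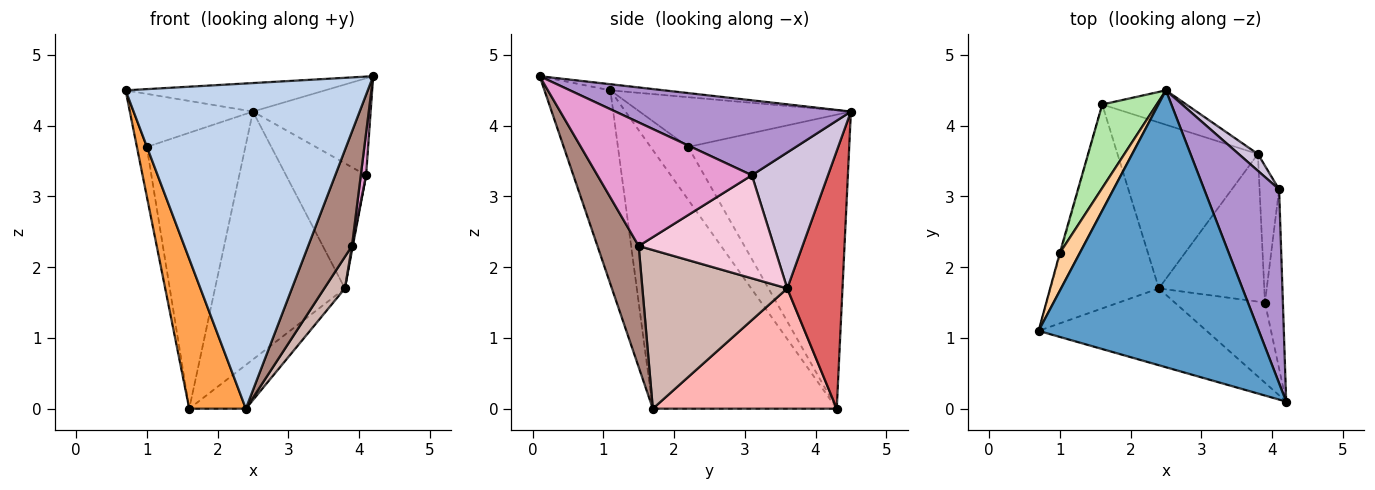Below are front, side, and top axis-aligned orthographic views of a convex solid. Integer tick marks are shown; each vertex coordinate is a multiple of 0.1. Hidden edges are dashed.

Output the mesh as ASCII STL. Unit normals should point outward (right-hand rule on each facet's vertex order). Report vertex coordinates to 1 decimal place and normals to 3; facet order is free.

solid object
 facet normal -0.028 0.102 0.994
  outer loop
   vertex 2.5 4.5 4.2
   vertex 0.7 1.1 4.5
   vertex 4.2 0.1 4.7
  endloop
 endfacet
 facet normal -0.256 -0.941 -0.222
  outer loop
   vertex 2.4 1.7 0.0
   vertex 4.2 0.1 4.7
   vertex 0.7 1.1 4.5
  endloop
 endfacet
 facet normal -0.887 -0.273 -0.372
  outer loop
   vertex 2.4 1.7 0.0
   vertex 0.7 1.1 4.5
   vertex 1.6 4.3 0.0
  endloop
 endfacet
 facet normal -0.822 0.464 0.330
  outer loop
   vertex 1.0 2.2 3.7
   vertex 0.7 1.1 4.5
   vertex 2.5 4.5 4.2
  endloop
 endfacet
 facet normal -0.967 0.255 -0.012
  outer loop
   vertex 1.0 2.2 3.7
   vertex 1.6 4.3 0.0
   vertex 0.7 1.1 4.5
  endloop
 endfacet
 facet normal -0.843 0.516 0.156
  outer loop
   vertex 1.0 2.2 3.7
   vertex 2.5 4.5 4.2
   vertex 1.6 4.3 0.0
  endloop
 endfacet
 facet normal 0.388 0.913 -0.127
  outer loop
   vertex 3.8 3.6 1.7
   vertex 1.6 4.3 0.0
   vertex 2.5 4.5 4.2
  endloop
 endfacet
 facet normal 0.638 0.196 -0.745
  outer loop
   vertex 3.8 3.6 1.7
   vertex 2.4 1.7 0.0
   vertex 1.6 4.3 0.0
  endloop
 endfacet
 facet normal 0.667 0.333 0.667
  outer loop
   vertex 4.1 3.1 3.3
   vertex 2.5 4.5 4.2
   vertex 4.2 0.1 4.7
  endloop
 endfacet
 facet normal 0.686 0.721 0.097
  outer loop
   vertex 4.1 3.1 3.3
   vertex 3.8 3.6 1.7
   vertex 2.5 4.5 4.2
  endloop
 endfacet
 facet normal 0.611 -0.648 -0.455
  outer loop
   vertex 3.9 1.5 2.3
   vertex 4.2 0.1 4.7
   vertex 2.4 1.7 0.0
  endloop
 endfacet
 facet normal 0.827 -0.118 -0.550
  outer loop
   vertex 3.9 1.5 2.3
   vertex 2.4 1.7 0.0
   vertex 3.8 3.6 1.7
  endloop
 endfacet
 facet normal 0.989 -0.034 -0.143
  outer loop
   vertex 3.9 1.5 2.3
   vertex 4.1 3.1 3.3
   vertex 4.2 0.1 4.7
  endloop
 endfacet
 facet normal 0.982 -0.006 -0.186
  outer loop
   vertex 3.9 1.5 2.3
   vertex 3.8 3.6 1.7
   vertex 4.1 3.1 3.3
  endloop
 endfacet
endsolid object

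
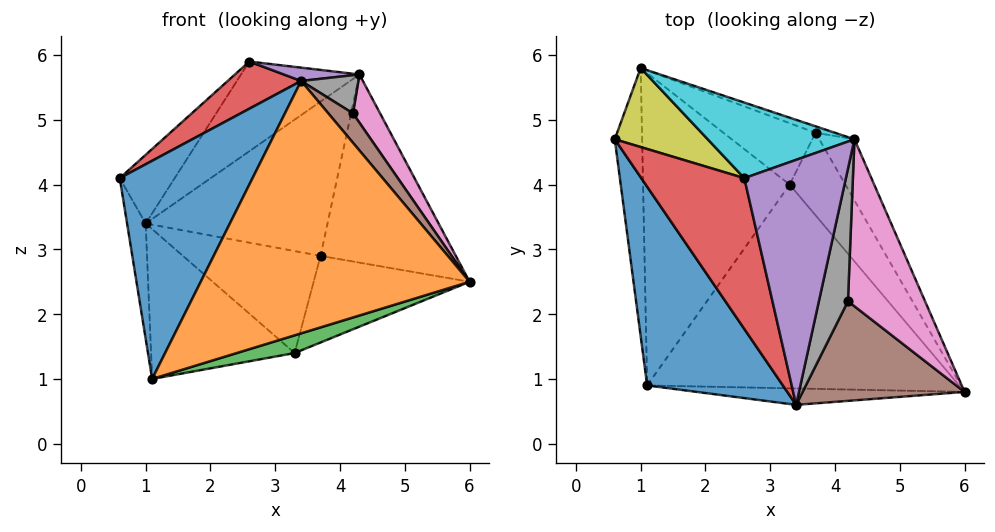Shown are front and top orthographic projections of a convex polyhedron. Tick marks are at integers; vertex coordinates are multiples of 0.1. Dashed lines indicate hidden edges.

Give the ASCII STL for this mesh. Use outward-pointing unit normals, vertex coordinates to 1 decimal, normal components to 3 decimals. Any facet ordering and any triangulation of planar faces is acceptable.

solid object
 facet normal -0.822 -0.421 0.384
  outer loop
   vertex 3.4 0.6 5.6
   vertex 0.6 4.7 4.1
   vertex 1.1 0.9 1.0
  endloop
 endfacet
 facet normal -0.001 -0.998 -0.065
  outer loop
   vertex 3.4 0.6 5.6
   vertex 1.1 0.9 1.0
   vertex 6.0 0.8 2.5
  endloop
 endfacet
 facet normal 0.290 -0.083 -0.953
  outer loop
   vertex 3.3 4.0 1.4
   vertex 6.0 0.8 2.5
   vertex 1.1 0.9 1.0
  endloop
 endfacet
 facet normal -0.688 -0.217 0.692
  outer loop
   vertex 2.6 4.1 5.9
   vertex 0.6 4.7 4.1
   vertex 3.4 0.6 5.6
  endloop
 endfacet
 facet normal 0.135 -0.054 0.989
  outer loop
   vertex 2.6 4.1 5.9
   vertex 3.4 0.6 5.6
   vertex 4.3 4.7 5.7
  endloop
 endfacet
 facet normal 0.759 -0.184 0.625
  outer loop
   vertex 4.2 2.2 5.1
   vertex 3.4 0.6 5.6
   vertex 6.0 0.8 2.5
  endloop
 endfacet
 facet normal 0.761 -0.180 0.624
  outer loop
   vertex 4.2 2.2 5.1
   vertex 6.0 0.8 2.5
   vertex 4.3 4.7 5.7
  endloop
 endfacet
 facet normal 0.756 -0.181 0.629
  outer loop
   vertex 4.2 2.2 5.1
   vertex 4.3 4.7 5.7
   vertex 3.4 0.6 5.6
  endloop
 endfacet
 facet normal -0.435 0.591 0.680
  outer loop
   vertex 1.0 5.8 3.4
   vertex 0.6 4.7 4.1
   vertex 2.6 4.1 5.9
  endloop
 endfacet
 facet normal -0.191 0.751 0.632
  outer loop
   vertex 1.0 5.8 3.4
   vertex 2.6 4.1 5.9
   vertex 4.3 4.7 5.7
  endloop
 endfacet
 facet normal -0.937 0.137 -0.320
  outer loop
   vertex 1.0 5.8 3.4
   vertex 1.1 0.9 1.0
   vertex 0.6 4.7 4.1
  endloop
 endfacet
 facet normal -0.407 0.395 -0.824
  outer loop
   vertex 1.0 5.8 3.4
   vertex 3.3 4.0 1.4
   vertex 1.1 0.9 1.0
  endloop
 endfacet
 facet normal 0.848 0.504 -0.164
  outer loop
   vertex 3.7 4.8 2.9
   vertex 4.3 4.7 5.7
   vertex 6.0 0.8 2.5
  endloop
 endfacet
 facet normal 0.751 0.478 -0.455
  outer loop
   vertex 3.7 4.8 2.9
   vertex 6.0 0.8 2.5
   vertex 3.3 4.0 1.4
  endloop
 endfacet
 facet normal 0.341 0.939 -0.039
  outer loop
   vertex 3.7 4.8 2.9
   vertex 1.0 5.8 3.4
   vertex 4.3 4.7 5.7
  endloop
 endfacet
 facet normal 0.216 0.836 -0.504
  outer loop
   vertex 3.7 4.8 2.9
   vertex 3.3 4.0 1.4
   vertex 1.0 5.8 3.4
  endloop
 endfacet
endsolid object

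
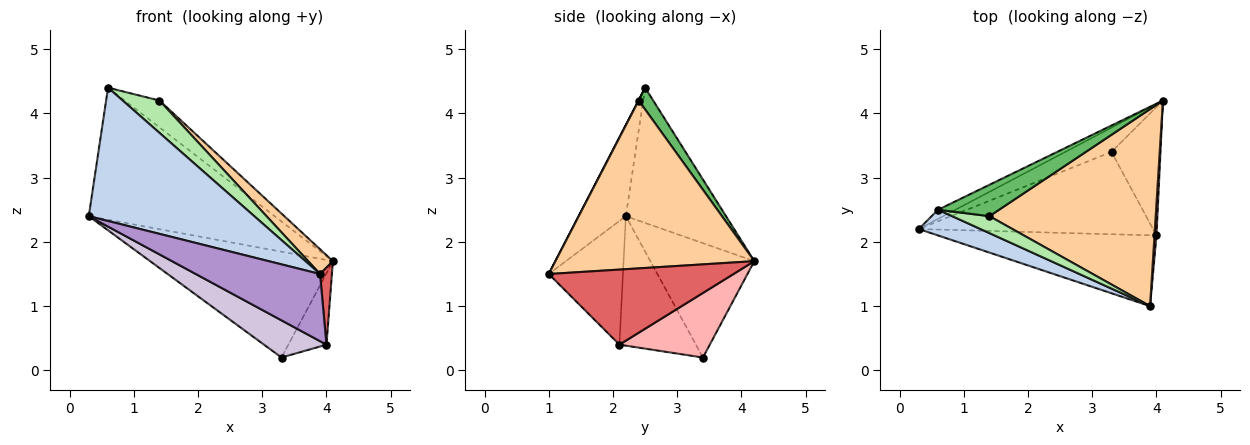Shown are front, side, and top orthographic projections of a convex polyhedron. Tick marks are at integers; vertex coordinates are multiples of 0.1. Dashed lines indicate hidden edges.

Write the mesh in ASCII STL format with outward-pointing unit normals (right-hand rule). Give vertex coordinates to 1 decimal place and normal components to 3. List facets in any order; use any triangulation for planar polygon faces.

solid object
 facet normal -0.474 0.879 -0.061
  outer loop
   vertex 0.6 2.5 4.4
   vertex 4.1 4.2 1.7
   vertex 0.3 2.2 2.4
  endloop
 endfacet
 facet normal -0.270 -0.946 0.182
  outer loop
   vertex 0.6 2.5 4.4
   vertex 0.3 2.2 2.4
   vertex 3.9 1.0 1.5
  endloop
 endfacet
 facet normal -0.485 0.852 -0.196
  outer loop
   vertex 3.3 3.4 0.2
   vertex 0.3 2.2 2.4
   vertex 4.1 4.2 1.7
  endloop
 endfacet
 facet normal 0.708 -0.088 0.701
  outer loop
   vertex 1.4 2.4 4.2
   vertex 3.9 1.0 1.5
   vertex 4.1 4.2 1.7
  endloop
 endfacet
 facet normal 0.262 0.627 0.734
  outer loop
   vertex 1.4 2.4 4.2
   vertex 4.1 4.2 1.7
   vertex 0.6 2.5 4.4
  endloop
 endfacet
 facet normal 0.005 -0.886 0.464
  outer loop
   vertex 1.4 2.4 4.2
   vertex 0.6 2.5 4.4
   vertex 3.9 1.0 1.5
  endloop
 endfacet
 facet normal 0.998 -0.064 0.027
  outer loop
   vertex 4.0 2.1 0.4
   vertex 4.1 4.2 1.7
   vertex 3.9 1.0 1.5
  endloop
 endfacet
 facet normal 0.755 0.319 -0.573
  outer loop
   vertex 4.0 2.1 0.4
   vertex 3.3 3.4 0.2
   vertex 4.1 4.2 1.7
  endloop
 endfacet
 facet normal -0.380 -0.637 -0.671
  outer loop
   vertex 4.0 2.1 0.4
   vertex 3.9 1.0 1.5
   vertex 0.3 2.2 2.4
  endloop
 endfacet
 facet normal -0.450 -0.367 -0.814
  outer loop
   vertex 4.0 2.1 0.4
   vertex 0.3 2.2 2.4
   vertex 3.3 3.4 0.2
  endloop
 endfacet
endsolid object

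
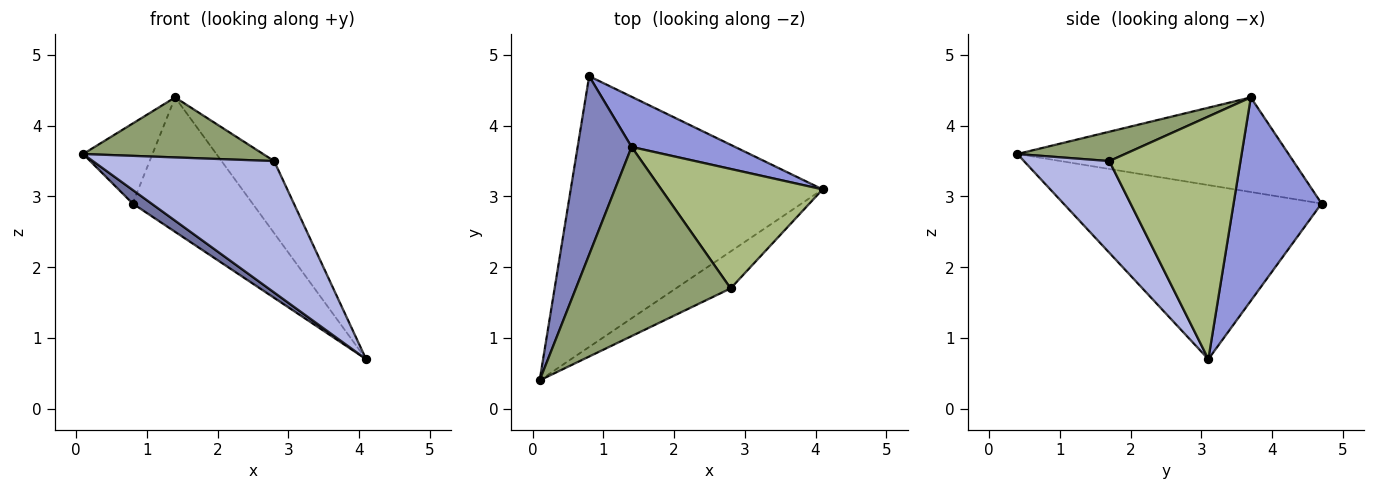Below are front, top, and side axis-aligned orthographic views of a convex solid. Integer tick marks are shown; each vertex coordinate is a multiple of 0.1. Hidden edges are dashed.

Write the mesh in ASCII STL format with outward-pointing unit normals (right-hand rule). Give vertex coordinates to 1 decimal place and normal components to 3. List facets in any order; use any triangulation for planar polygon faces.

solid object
 facet normal -0.568 -0.041 -0.822
  outer loop
   vertex 0.8 4.7 2.9
   vertex 4.1 3.1 0.7
   vertex 0.1 0.4 3.6
  endloop
 endfacet
 facet normal -0.848 0.217 0.484
  outer loop
   vertex 1.4 3.7 4.4
   vertex 0.8 4.7 2.9
   vertex 0.1 0.4 3.6
  endloop
 endfacet
 facet normal 0.566 0.772 0.288
  outer loop
   vertex 1.4 3.7 4.4
   vertex 4.1 3.1 0.7
   vertex 0.8 4.7 2.9
  endloop
 endfacet
 facet normal 0.413 -0.877 -0.247
  outer loop
   vertex 2.8 1.7 3.5
   vertex 0.1 0.4 3.6
   vertex 4.1 3.1 0.7
  endloop
 endfacet
 facet normal 0.178 -0.298 0.938
  outer loop
   vertex 2.8 1.7 3.5
   vertex 1.4 3.7 4.4
   vertex 0.1 0.4 3.6
  endloop
 endfacet
 facet normal 0.790 0.317 0.525
  outer loop
   vertex 2.8 1.7 3.5
   vertex 4.1 3.1 0.7
   vertex 1.4 3.7 4.4
  endloop
 endfacet
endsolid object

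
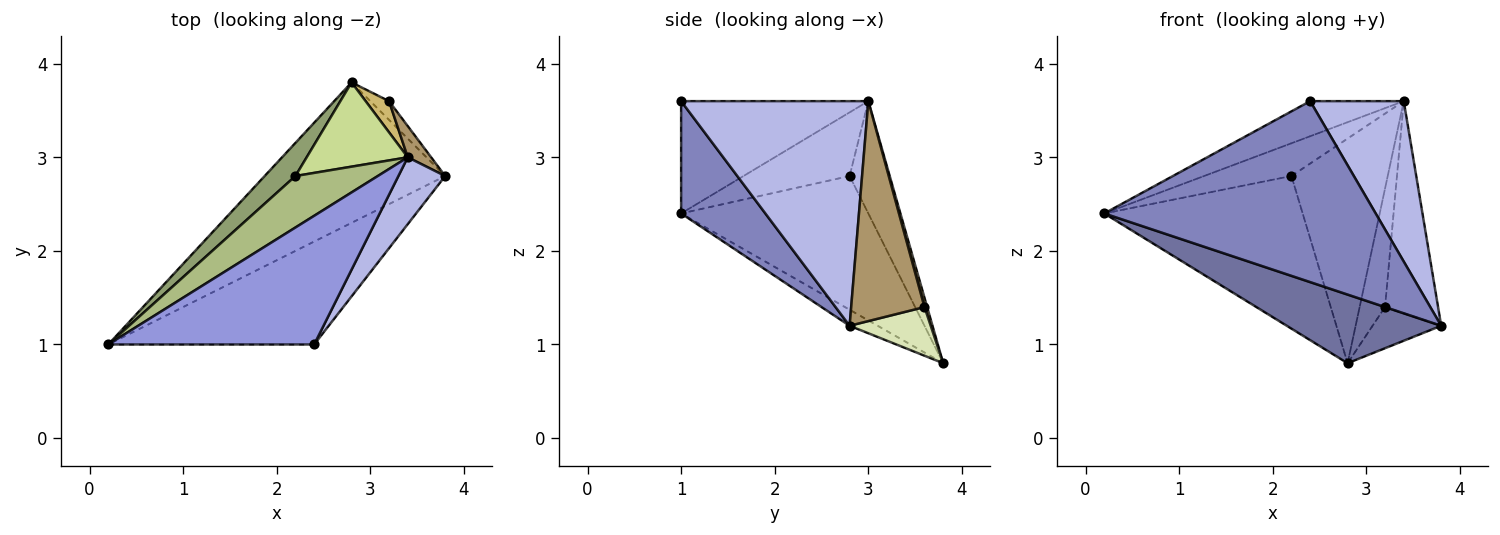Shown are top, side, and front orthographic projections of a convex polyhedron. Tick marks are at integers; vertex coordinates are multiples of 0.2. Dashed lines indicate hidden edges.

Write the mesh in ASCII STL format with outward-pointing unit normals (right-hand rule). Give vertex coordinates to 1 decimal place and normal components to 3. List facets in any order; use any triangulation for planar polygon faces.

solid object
 facet normal -0.080 -0.438 -0.896
  outer loop
   vertex 2.8 3.8 0.8
   vertex 3.8 2.8 1.2
   vertex 0.2 1.0 2.4
  endloop
 endfacet
 facet normal 0.260 -0.839 -0.477
  outer loop
   vertex 2.4 1.0 3.6
   vertex 0.2 1.0 2.4
   vertex 3.8 2.8 1.2
  endloop
 endfacet
 facet normal -0.466 0.233 0.854
  outer loop
   vertex 3.4 3.0 3.6
   vertex 0.2 1.0 2.4
   vertex 2.4 1.0 3.6
  endloop
 endfacet
 facet normal 0.879 -0.440 0.183
  outer loop
   vertex 3.4 3.0 3.6
   vertex 2.4 1.0 3.6
   vertex 3.8 2.8 1.2
  endloop
 endfacet
 facet normal -0.678 0.718 0.156
  outer loop
   vertex 2.2 2.8 2.8
   vertex 2.8 3.8 0.8
   vertex 0.2 1.0 2.4
  endloop
 endfacet
 facet normal -0.546 0.450 0.707
  outer loop
   vertex 2.2 2.8 2.8
   vertex 0.2 1.0 2.4
   vertex 3.4 3.0 3.6
  endloop
 endfacet
 facet normal -0.363 0.872 0.327
  outer loop
   vertex 2.2 2.8 2.8
   vertex 3.4 3.0 3.6
   vertex 2.8 3.8 0.8
  endloop
 endfacet
 facet normal 0.732 0.620 -0.282
  outer loop
   vertex 3.2 3.6 1.4
   vertex 3.8 2.8 1.2
   vertex 2.8 3.8 0.8
  endloop
 endfacet
 facet normal 0.807 0.584 0.086
  outer loop
   vertex 3.2 3.6 1.4
   vertex 3.4 3.0 3.6
   vertex 3.8 2.8 1.2
  endloop
 endfacet
 facet normal 0.101 0.962 0.253
  outer loop
   vertex 3.2 3.6 1.4
   vertex 2.8 3.8 0.8
   vertex 3.4 3.0 3.6
  endloop
 endfacet
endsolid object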